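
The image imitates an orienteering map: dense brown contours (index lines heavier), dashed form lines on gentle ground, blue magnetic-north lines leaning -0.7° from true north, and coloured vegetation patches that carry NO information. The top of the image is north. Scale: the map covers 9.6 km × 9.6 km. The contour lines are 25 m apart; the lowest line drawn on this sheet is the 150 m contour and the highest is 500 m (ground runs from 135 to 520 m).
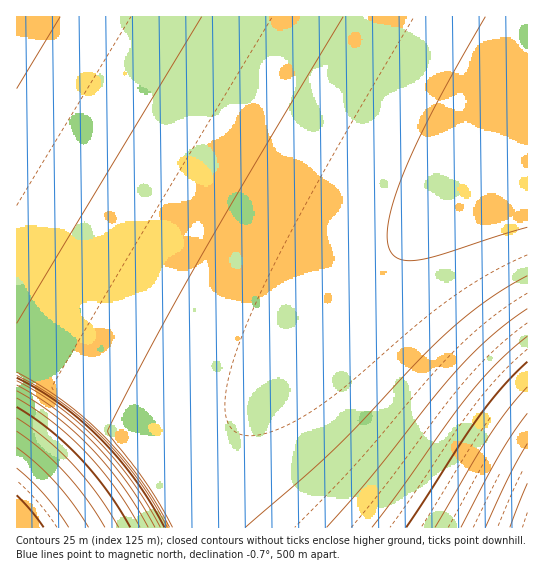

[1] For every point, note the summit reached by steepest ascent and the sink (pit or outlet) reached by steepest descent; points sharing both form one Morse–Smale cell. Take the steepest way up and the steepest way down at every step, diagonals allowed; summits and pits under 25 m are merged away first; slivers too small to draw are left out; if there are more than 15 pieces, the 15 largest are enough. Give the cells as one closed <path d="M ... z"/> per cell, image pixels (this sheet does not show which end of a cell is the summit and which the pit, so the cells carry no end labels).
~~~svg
<path d="M527 16l-510 0-1 350 34 15 80 44 35 14 30 4 14-3 20-11 43-40 93-106 49-48 57-47 57-35z"/><path d="M527 153l-38 23-46 33-29 26-49 48-76 87-93 101-15 22-4 10 2 25 349-1z"/><path d="M17 367l0 161 161 0-1-25 8-17 24-31 36-38-2-1-18 16-16 8-14 3-20-2-45-16-80-44z"/>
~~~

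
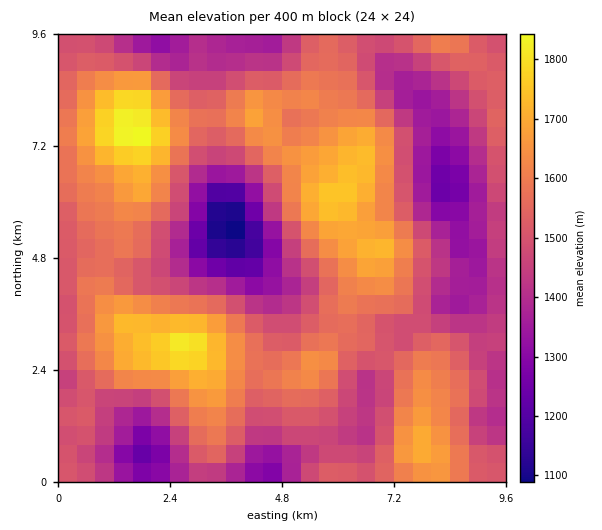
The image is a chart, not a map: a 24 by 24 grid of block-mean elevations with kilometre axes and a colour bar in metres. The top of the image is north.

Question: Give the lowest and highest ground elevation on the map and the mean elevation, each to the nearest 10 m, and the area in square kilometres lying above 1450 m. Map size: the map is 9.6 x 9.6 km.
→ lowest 1070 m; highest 1850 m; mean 1520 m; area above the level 65.1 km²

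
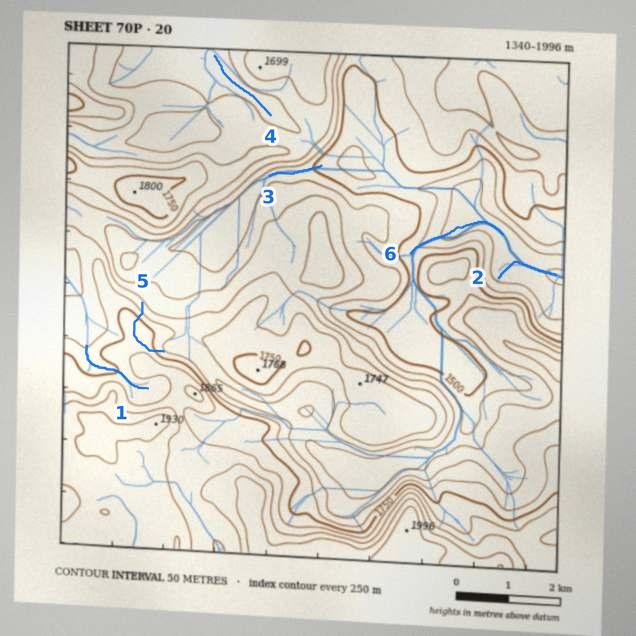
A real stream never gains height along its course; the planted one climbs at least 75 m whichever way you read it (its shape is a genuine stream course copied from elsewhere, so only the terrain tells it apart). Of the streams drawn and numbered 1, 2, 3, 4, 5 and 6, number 5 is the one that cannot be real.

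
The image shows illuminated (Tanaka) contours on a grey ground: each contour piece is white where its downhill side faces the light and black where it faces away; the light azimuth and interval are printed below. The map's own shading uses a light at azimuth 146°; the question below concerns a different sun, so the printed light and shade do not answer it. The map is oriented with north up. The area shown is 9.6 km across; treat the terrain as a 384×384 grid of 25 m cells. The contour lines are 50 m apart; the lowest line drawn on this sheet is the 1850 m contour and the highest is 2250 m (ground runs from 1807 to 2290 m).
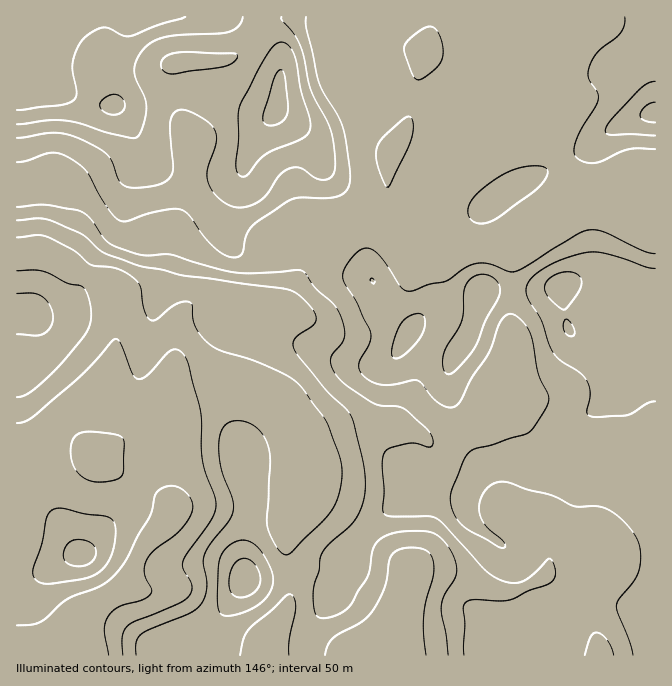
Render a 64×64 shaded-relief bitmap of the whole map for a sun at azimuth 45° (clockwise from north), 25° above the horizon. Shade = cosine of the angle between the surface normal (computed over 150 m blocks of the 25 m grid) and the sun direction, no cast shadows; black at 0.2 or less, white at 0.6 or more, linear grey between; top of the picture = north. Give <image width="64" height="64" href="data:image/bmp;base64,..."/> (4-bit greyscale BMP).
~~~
<image width="64" height="64" href="data:image/bmp;base64,Qk12CAAAAAAAAHYAAAAoAAAAQAAAAEAAAAABAAQAAAAAAAAIAAATCwAAEwsAABAAAAAAAAAAAAAAABEREQAiIiIAMzMzAERERABVVVUAZmZmAHd3dwCIiIgAmZmZAKqqqgC7u7sAzMzMAN3d3QDu7u4A////AHd3eIdTI1eId4mqupdVeamIiJiHZUNFeIiIiImZdTNFZnd4d1M0eJiIiaqql1VomYiImIdlQ0V4iZiHiZl0M0ZWZ4iHZVeaqpmZmZmHZWd3d4iYh1RDRniZmIeJmGMzVmZ4iId3iru7qph3d3dlVmZniJiHVDNWiqqYiImXVERnd4iIiIibu7u6hlRVd3ZUVniJmYdkNGibupmImYZVVnh3eHd3iZqqqphkM0V4hkRomZmZh2VGeaqpmZmYh3d3iHd2ZVZ4mYiHdTISR5unRXmpmqqYdmeJmYiJmYiJmYiId2VDNGiIdmZTIRNqzbhWiYiauph2Znd2Z4iYiJmZh3eHZUNFeJh2ZlQiNZ3/yGZ3Z5vLmHZVVVVWeIh4iZh2Z4hlVWiqqYd3ZURXvv/Jd3ZnrLqHZkMjNFaJmHeJmHVmiGZnm8u6mIiGZnnO/smHd3irqHZUIQE0abuod4mHZVaIZnm8zLqZmYd3ic3tuYiIiamGVDIAAkecy5dniYZUVod3iszMupmYh3eJrMypiImYh2UzIQAUiszKhmeIdURWh3ibzLu6mZiHdmeKu6mIiIh2VUMyEUisy6hlVndUNGeIiazMu7upmIdlVXmqqYiId2ZVVVQzabupdlVWZkNGeIiavMu7u6mYdlM0aKqZiId2VVZmdlV5qYZVVVZlRWeImZq7u6qqmYh1QiNpqpmIh3ZUVniId3mYZUVWZmZniJmZqruqmZmIh2UyI2mqqZiHZUNGeZmHeIdlV3d3iIiZmZmqqpmYiIiHZTIkeaqpmIdlM1eJqpd3iHeJmZmZmJmZmaqpmIiIiIdlQzV6u6qYdlQzWJqqh3iZiZqZmZmYiZmZmpmYiIiIh3ZDRovMuph2UzR5mql2eaqqqpiIiIeJmYiZmYiIiIiIdlRXrNy5h2VDRYmZmGZ5qqqph3d3d3iIeImYiHd3iIh2VWm93KmHZURGiYh2VnmZmZh3ZmZmeIhniIh3d3eIiHZWiszLmHZURFZ4d2VWiZmZmHd3ZmZ4iHeIh3d2d3iIZVaKu6mHZUMzRWZmVEaJmZiId3d3d3iId4iHd3d3iIdlV5qpmHZTIiM0VVVDRpqZiId3d3Z3eIh3iIiId3eIh1VniYiHZTIiIiM0VUNHmpmIh2ZmZmeIh3iIiIiHd4iHVWeId2ZUIiIiI0RWVFeZmYh2VVVVZ4iIiIiIiId3eIdlZ3ZmVEMiI0REVmdlV5mZiHZUREVomYiIiIiIiHZ4h2VVZlVURDRWZmZmeHZniZmYdUM0RnmZmIiImZmYdmeHVEVWZlVVZniHd2Z4h3eJqph1MjRomqmZd4iZmZh2Z4dURWd3d3eIiHZmZniYiImrqGQiNoqqmZl3iZmaqXVXh1VneIiIiZmHVFVmeZqYeauoUhJYq6mZiHeKqqu5dVeHZniJmZmZh2QzRWeJqqhnmpZCE2m6mYiIiau7u7p1V4d3iJmZmIdlMzNFaJq7p1WJljIkeamYiIiqzMu7uWVXd3d4iHdmZTIiMzR5u7unRHqnQjRpmYiIiLzdy6uoZVZ2ZlVUQzMzIjMzNZzbq6dVnMlkRXmpiHeIvMy6mpdDRFVDMhABIzM0VVRYztuqqHjP+4d4q7qYiaqruqmIYxASMzIQABNFVmd3Znvv2pqpm+/8qZq8y6qs3ZmZh2QgAAIzMiIjV4iIiIh4nO65iZmr3tupqrzLvN7+iIh1MQABNFVERFaaqZmZiIis3KiImZmqqZmaq7zN7+13ZUMQACVndmVVaJqpmZmIiKzLl4mYd4iIiImaq93ty1VCERETV4iHZmZ4mZiIiIiIq7qHiZdlZniIiZmrzMupMyESMzRniHdmZmd3d4iId3iaqYeJl1RWeIiJmau7qZkzIkVTNGd3ZmZVVVZnd3ZmaJmYd4mHVWeIiIiZmqmZiFVWd1M0VmZmZlVEVniHVUVomph3iZh3iIiIiIiZmYiId3iHUzRVVWd2VERXiYdURXq6mIeJmIiJmYiIiIiIiIiIiHZERFVWeIdlVWiZh1RXrMqYiIiIiJmZmZmId3iIiHiHZURERWeamHZmeJmGVWnNypiIiIiImaqrqYdmd4iId3dURERFeaupd2Z4iHZWi+7KmIiIiIiJmquql2Vnd3ZmZVQzM0aKu6mHZmd3Zmec7rmYiHeIiIiZqqmHVWZlREVUMyIjRpu7qHZVVmZmeL79uYiId3iIiJmZmYdmZlMiMzMhESNXm7uXZlRFZnea3/2piIiHeIiImYiIh2Z2UyIzMiIiNGiruoZVVFVnib3//KmIiIiImZmYiIh3d3dlRERDNFVWisy5dlZmZmeb3//rmYiIiImZmZiHd3d3iHd3ZlVniIm83Ll3d3d3Z5z//9qZiIiIiZmZmId3d3d4iIl3eJqqms3cuYiJmIdnrf/+uZiJmIiJmZmIiIh3d3d4moiJq7qqzdy5mZmZh2eu//ypiImZiIiIiIiJmId3d3eJiJqrqpmry6mZmZmHZ67/65mImZmIiIiIiZmZiHd3d4mImaqpmJqqmIiIiIdnv//amYiZmYiIiIiJmZmIiIh3iIiJmpmHeJh2ZmZnd3jP/8qYiJmIiIiIiIiZmIiIiId3iIiZmHZndlQzNEV4id/+uZiIiIiIiIiIiIiIiImZh3eIiJmIdmZlRDM0Voma3/ypmIiIiIiIiIiIiIiIiZh2ZoiImYh2ZmZUREVnmqrO26mZmIiIiIiIiIiIiIiJmGVm"/>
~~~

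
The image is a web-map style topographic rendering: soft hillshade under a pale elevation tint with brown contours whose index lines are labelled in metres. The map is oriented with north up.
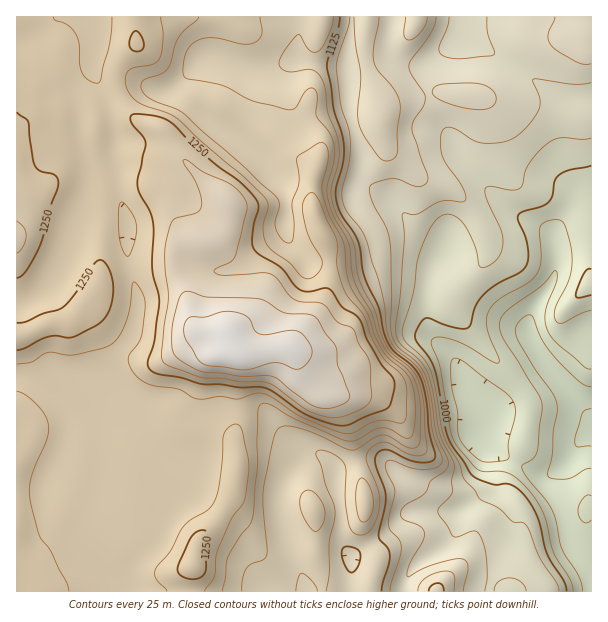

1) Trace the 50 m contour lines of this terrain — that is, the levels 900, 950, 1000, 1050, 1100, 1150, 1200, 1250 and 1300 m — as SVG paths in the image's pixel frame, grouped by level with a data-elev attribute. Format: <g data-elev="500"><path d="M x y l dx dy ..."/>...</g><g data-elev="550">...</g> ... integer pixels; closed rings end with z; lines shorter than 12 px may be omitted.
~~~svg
<g data-elev="900"><path d="M591 446l-13 1-2-1-1-5 7-28 3-3 6-1"/></g><g data-elev="950"><path d="M583 591l-4-15-18-29-5-26-5-12-24-32-5-9 0-3 11-6 4-7 5-48-4-11-34-53-5-13 1-7 5-8 37-27 13-15 2 3 0 8-12 31 0 9 2 8 4 7 7 9 27 23 6 1"/><path d="M591 496l-3-1-4 3-5 6-1 6 1 6 3 5 5 2 4-3"/><path d="M482 461l-17-14-6-12-1-24-6-21-1-15 0-13 4-4 9 4 40 30 7 6 4 7 0 12-7 26 1 15-9 3-12 1z"/></g><g data-elev="1000"><path d="M567 591l-3-10-17-27-9-35-11-21-8-8-7-5-6-1-12 1-20-8-4-5-18-27-6-16-11-60-6-12-12-15-2-6 5-13 6-5 29 10 9 1 5-2 6-21 8-10 14-12 24-12 6-7 1-8-1-12-2-9-7-15 0-6 4-3 18-5 8-4 5-8 2-15 5-6 10-4 21-4"/><path d="M591 269l-3 0-4 5-8 22 3 2 12-3"/></g><g data-elev="1050"><path d="M485 591l2-13 0-18-2-12-5-12-3-4-3-1-16 6-5-1-15-23 1-6 11-10 2-5 0-12 2-10 0-6-14-30-8-44-5-18-8-13-18-15-5-9 0-9 4-33 4-51-2-27 2-2 9 2 4-1 24-13 21 1 4-2-1-6-3-8-16-22-4-9-1-18 3-8 5-2 4 1 20 12 7 3 14 0 13-2 9-4 8-7 8-10 7-10 1-11-7-19 4-1 38 5 16-1"/><path d="M526 591l-1-4-4-5-6-3-6-1-6 1-5 3-3 5-1 4"/><path d="M487 17l1 16 6 17 0 4-3 2-32 3-13-2-5-3-2-3 1-6 7-16 2-12"/></g><g data-elev="1100"><path d="M390 591l11-43-1-8-9-9-2-4 0-9 6-27-9-21 0-7 2-2 4-1 19 8 17 1 10-2 3-3 1-5-9-27-4-33-5-21-8-12-20-16-6-9-3-12-4-33-16-54-6-12-14-18-5-12 0-11 8-30 0-18-1-12-8-24-5-39 3-13 10-27 1-9"/><path d="M454 591l0-16-3-3-5-1-11 2-9 5-6 6-2 7"/><path d="M354 17l1 27 6 31-3 35 0 12 6 13 13 19 4 5 6 2 6-2 4-6 0-22 3-24-1-8-3-7-18-21-4-9-1-14 6-31"/><path d="M406 17l-2 18 2 4 4 1 6-3 6-6 4-8 1-6"/></g><g data-elev="1150"><path d="M296 591l3-15 3-3 10 8 5 10"/><path d="M326 591l3-18 0-31 5-21 1-9-1-8-9-21-4-17-5-11 0-3 5-2 8 2 10 6 5 6 2 7-1 32 4 21 4 8 7 3 6-1 6-6 5-10 3-12-2-17-12-28 1-6 2-5 6-5 8-3 7 2 15 9 9 3 10-1 2-3 1-3-3-45-5-23-8-12-19-16-7-11-10-31-16-33-6-36-15-25-5-12-2-16 7-27 1-15-3-13-8-21-4-30-4-7-6-6-6-1-20 3-6-3-3-4 0-5 4-7 14-18 3 0 6 12 5 4 4 1 5-2 4-6 6-13 3-14"/></g><g data-elev="1200"><path d="M222 591l6-34 12-21 9-11 4-9 5-51 0-52 2-8 3-2 6 1 27 15 45 20 9 2 7-1 17-10 7-2 8 1 15 9 6 0 2-3 2-6 1-22-1-17-4-12-6-7-15-12-6-8-9-16-6-21-14-21-5-11-3-12-2-27-14-27-8-24 0-9 6-25 0-8-2-5-3-2-5 0-18 12-3 3 2 22-7 23 2 19-1 14-2 6-4 1-6-5-5-10-1-7 4-17-4-9-92-82-7-4-25-10-8-7-2-6 1-5 5-3 14-4 6-4 3-7 4-16 4-9 7-8 12-10 2-3"/></g><g data-elev="1250"><path d="M185 578l12 1 4-2 4-4 4-36-1-4-2-2-8 0-6 5-12 25-2 11z"/><path d="M335 425l13 0 18-9 20-7 4-4 3-12 2-9-2-6-12-14-13-22-8-22-6-6-12-7-12-17-6-2-16 4-8-2-6-5-13-18-26-16-2-5-1-7 6-35-4-7-13-14-32-24-39-37-15-6-17-2-6 1-2 2 1 5 12 15 3 6-9 42 3 9 9 16 4 11 1 12-2 36 7 30-5 42-6 21 1 6 8 6 23 3 21 7 65 4 9 5 30 21z"/><path d="M17 350l8-2 16-9 9-3 7 0 11 2 6-1 28-16 8-12 3-15-1-15-5-14-5-5-6 2-19 29-15 17-20 6-16 8-9 1"/><path d="M17 278l4-2 5-5 13-23 11-39 8-26-1-5-3-3-13-4-5-4-3-9-5-36-11-10"/><path d="M135 51l6-1 3-5-3-9-3-4-3-1-4 6-2 7 2 5z"/></g><g data-elev="1300"><path d="M321 408l9 0 11-3 7-4 2-5-12-31-2-18-21-30-7-3-24-1-18-12-8-2-51-2-19-6-6 3-6 16-4 22 0 18 6 9 16 9 10 4 18 1 20 3 24 0 7 1 36 27z"/></g>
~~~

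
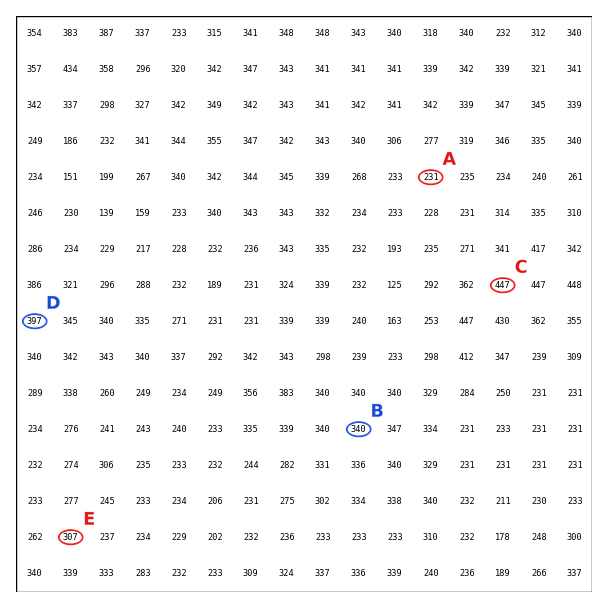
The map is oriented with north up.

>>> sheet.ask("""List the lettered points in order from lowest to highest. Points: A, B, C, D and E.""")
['A', 'E', 'B', 'D', 'C']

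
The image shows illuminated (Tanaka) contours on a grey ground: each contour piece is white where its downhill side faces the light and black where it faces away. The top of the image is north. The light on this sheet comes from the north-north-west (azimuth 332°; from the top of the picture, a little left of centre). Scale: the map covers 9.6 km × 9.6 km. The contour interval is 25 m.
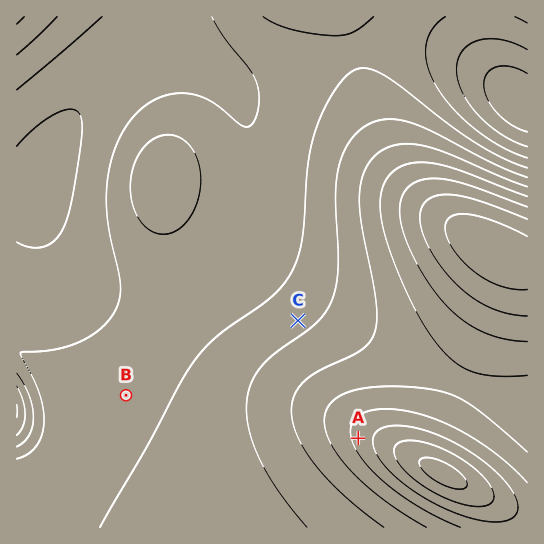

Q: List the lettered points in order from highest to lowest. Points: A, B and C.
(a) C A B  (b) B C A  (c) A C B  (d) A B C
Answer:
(c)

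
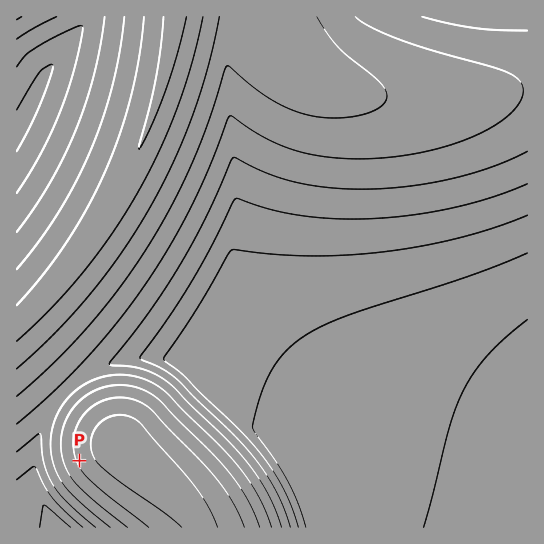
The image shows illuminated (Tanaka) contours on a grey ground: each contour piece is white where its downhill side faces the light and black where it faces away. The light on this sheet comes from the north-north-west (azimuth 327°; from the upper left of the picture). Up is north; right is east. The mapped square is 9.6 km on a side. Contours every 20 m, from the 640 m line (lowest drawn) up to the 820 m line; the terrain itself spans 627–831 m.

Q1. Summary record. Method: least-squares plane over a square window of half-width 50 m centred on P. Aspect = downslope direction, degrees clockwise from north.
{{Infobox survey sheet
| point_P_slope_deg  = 4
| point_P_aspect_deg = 248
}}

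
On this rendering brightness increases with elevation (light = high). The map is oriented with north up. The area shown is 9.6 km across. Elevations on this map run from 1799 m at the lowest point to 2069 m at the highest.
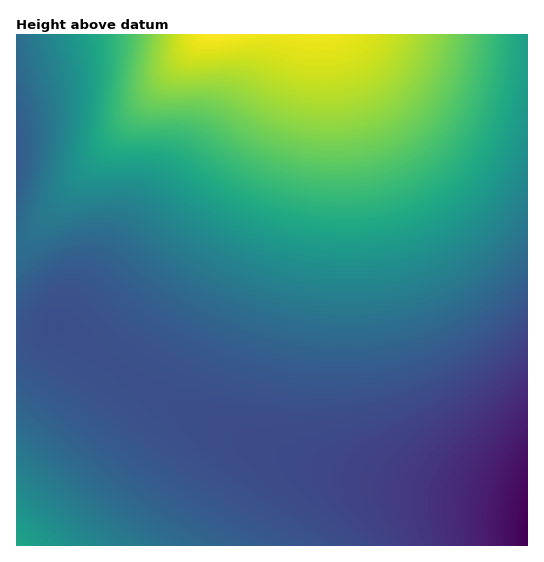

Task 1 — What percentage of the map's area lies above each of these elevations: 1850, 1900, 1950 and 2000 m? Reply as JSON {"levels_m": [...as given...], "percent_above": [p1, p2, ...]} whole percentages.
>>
{"levels_m": [1850, 1900, 1950, 2000], "percent_above": [92, 50, 28, 13]}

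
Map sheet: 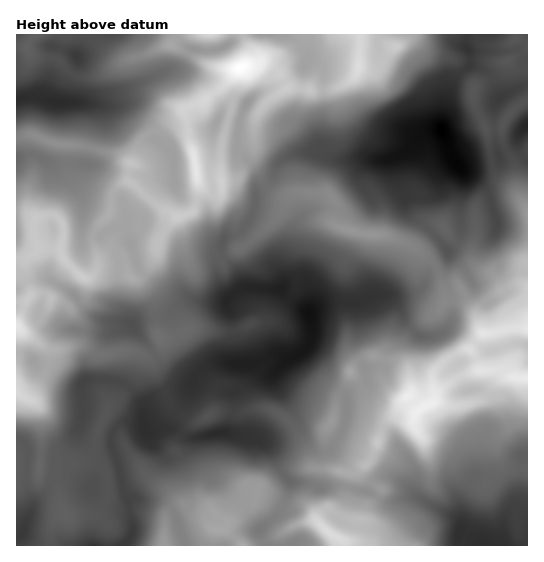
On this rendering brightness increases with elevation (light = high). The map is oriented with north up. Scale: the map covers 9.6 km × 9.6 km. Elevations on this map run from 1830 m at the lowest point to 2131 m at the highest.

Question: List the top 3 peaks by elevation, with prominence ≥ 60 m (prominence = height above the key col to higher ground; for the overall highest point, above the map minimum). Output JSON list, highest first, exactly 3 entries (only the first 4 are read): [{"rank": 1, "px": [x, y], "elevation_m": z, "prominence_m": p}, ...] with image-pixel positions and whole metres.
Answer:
[{"rank": 1, "px": [241, 67], "elevation_m": 2131, "prominence_m": 301}, {"rank": 2, "px": [425, 407], "elevation_m": 2112, "prominence_m": 151}, {"rank": 3, "px": [330, 533], "elevation_m": 2090, "prominence_m": 88}]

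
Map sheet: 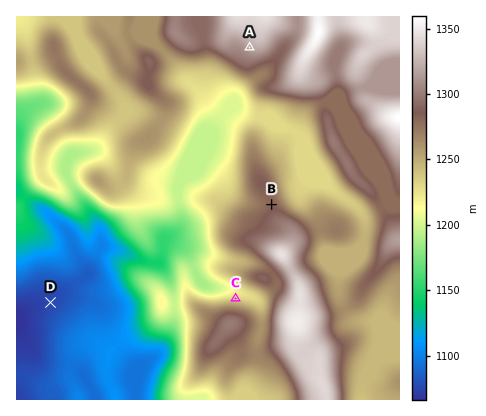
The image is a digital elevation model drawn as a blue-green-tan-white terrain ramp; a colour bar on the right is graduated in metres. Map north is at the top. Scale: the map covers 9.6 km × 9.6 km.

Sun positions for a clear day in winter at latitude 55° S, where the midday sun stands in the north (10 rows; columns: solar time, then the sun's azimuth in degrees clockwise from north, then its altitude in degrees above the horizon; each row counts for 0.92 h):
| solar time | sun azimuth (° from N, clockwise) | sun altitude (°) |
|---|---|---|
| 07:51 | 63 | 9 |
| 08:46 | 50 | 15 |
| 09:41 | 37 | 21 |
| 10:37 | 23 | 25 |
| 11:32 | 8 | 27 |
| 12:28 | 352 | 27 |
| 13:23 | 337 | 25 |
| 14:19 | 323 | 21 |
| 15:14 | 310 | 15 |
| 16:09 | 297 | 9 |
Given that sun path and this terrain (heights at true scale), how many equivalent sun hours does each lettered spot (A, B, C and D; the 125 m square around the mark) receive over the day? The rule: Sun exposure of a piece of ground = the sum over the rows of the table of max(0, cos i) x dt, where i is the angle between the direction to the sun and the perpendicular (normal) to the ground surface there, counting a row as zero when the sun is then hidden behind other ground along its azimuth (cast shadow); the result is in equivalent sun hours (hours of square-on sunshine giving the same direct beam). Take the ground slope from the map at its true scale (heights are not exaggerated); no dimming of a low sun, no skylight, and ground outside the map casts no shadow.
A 2.7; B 3.2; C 3.8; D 3.1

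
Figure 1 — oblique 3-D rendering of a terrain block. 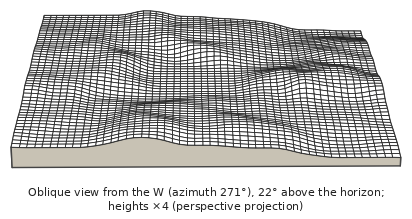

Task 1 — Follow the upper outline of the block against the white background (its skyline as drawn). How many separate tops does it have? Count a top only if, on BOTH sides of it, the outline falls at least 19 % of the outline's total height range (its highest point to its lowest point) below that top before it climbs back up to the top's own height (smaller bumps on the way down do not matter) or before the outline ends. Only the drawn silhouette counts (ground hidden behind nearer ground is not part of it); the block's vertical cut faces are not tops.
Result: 2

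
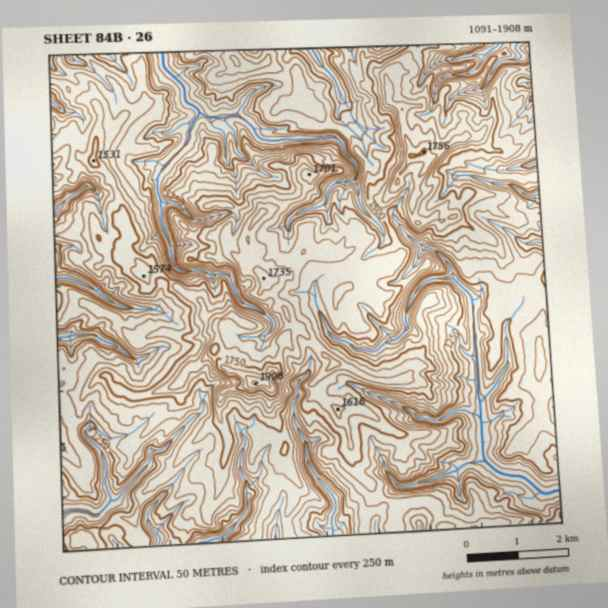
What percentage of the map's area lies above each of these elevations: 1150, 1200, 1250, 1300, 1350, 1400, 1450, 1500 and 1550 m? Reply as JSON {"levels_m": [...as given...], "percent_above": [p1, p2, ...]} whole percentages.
{"levels_m": [1150, 1200, 1250, 1300, 1350, 1400, 1450, 1500, 1550], "percent_above": [94, 89, 82, 72, 59, 47, 35, 25, 18]}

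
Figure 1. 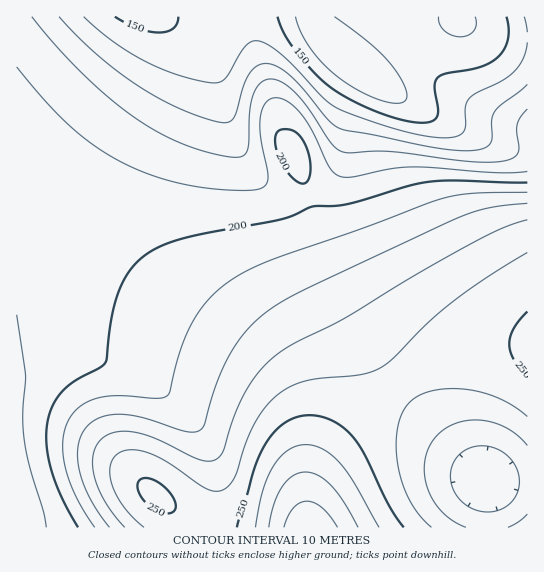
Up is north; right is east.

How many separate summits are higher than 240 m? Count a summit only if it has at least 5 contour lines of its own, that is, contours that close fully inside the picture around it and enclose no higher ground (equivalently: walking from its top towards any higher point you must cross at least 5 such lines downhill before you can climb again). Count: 0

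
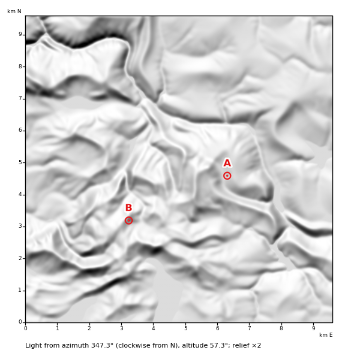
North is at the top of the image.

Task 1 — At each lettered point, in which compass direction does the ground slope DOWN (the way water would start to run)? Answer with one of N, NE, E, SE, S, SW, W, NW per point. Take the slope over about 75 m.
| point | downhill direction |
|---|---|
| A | W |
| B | SE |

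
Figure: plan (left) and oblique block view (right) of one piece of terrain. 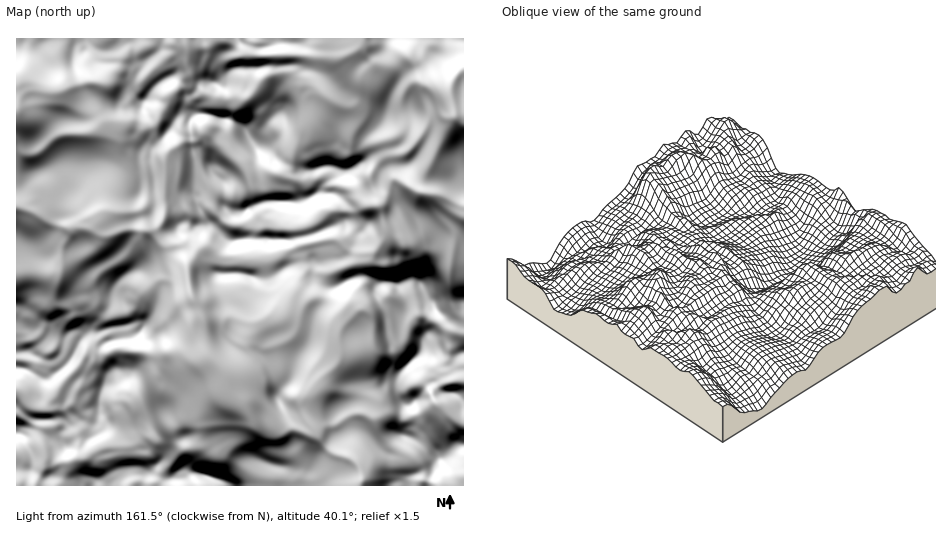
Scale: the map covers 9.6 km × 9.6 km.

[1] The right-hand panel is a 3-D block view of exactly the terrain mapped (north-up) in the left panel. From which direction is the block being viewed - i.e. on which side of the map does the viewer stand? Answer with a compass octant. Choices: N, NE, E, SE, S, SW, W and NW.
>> NW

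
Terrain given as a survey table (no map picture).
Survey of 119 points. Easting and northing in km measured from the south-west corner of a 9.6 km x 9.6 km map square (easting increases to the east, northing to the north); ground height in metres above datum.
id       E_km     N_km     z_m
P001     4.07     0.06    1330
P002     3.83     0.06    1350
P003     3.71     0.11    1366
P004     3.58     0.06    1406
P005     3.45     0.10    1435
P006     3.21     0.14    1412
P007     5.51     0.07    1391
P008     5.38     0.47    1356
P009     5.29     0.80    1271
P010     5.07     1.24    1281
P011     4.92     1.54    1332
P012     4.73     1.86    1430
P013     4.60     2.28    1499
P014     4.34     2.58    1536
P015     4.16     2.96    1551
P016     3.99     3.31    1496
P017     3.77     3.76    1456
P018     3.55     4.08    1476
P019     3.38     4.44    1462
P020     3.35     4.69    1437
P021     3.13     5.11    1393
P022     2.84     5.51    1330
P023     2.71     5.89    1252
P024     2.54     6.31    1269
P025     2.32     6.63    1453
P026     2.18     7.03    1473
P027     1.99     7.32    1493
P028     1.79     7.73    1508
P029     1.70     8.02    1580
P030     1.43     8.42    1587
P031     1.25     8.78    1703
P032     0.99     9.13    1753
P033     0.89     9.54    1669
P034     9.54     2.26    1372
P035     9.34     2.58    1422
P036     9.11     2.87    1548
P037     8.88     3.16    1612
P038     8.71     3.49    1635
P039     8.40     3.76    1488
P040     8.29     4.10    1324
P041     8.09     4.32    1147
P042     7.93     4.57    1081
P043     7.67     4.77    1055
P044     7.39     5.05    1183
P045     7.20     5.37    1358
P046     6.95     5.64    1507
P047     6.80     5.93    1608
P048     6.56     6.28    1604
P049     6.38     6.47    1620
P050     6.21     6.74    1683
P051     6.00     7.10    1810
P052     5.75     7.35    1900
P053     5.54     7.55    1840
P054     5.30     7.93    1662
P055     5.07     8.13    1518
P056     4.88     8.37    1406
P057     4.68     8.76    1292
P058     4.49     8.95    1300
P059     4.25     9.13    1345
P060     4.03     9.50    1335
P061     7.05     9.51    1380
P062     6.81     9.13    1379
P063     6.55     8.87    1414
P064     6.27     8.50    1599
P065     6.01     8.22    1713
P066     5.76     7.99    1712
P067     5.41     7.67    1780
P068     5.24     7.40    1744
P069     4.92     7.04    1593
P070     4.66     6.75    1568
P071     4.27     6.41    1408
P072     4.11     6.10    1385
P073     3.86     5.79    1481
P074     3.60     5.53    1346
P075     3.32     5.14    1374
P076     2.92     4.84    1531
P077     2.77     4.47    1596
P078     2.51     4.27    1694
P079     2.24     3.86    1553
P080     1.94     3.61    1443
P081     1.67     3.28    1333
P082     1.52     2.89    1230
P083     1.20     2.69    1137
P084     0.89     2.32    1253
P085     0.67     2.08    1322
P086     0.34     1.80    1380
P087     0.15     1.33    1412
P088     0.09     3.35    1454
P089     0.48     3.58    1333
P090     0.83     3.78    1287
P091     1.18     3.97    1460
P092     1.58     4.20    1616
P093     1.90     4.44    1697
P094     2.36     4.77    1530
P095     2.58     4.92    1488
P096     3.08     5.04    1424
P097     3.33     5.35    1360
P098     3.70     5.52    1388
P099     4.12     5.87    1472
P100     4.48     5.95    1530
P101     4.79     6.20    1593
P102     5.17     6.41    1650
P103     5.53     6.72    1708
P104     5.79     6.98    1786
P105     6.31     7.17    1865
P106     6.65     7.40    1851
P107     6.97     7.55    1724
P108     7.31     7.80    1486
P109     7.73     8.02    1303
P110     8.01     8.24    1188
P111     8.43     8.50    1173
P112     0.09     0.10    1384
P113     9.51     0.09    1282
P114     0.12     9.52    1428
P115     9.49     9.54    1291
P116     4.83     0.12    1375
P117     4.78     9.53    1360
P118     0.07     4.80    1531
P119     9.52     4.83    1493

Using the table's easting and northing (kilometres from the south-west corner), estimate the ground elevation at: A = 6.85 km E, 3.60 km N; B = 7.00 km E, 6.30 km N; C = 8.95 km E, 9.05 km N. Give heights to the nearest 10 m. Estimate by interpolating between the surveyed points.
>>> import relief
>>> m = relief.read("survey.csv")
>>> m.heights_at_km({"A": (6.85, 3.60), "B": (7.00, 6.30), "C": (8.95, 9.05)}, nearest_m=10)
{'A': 1400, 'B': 1520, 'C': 1200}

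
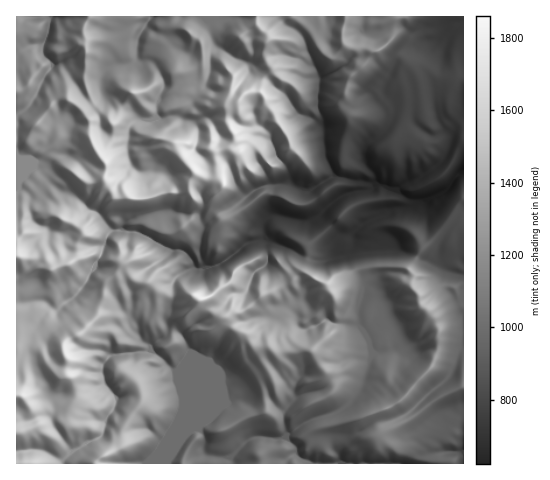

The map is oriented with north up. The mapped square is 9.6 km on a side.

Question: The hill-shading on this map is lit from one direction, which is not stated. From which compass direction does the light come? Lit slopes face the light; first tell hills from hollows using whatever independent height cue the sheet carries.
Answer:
NE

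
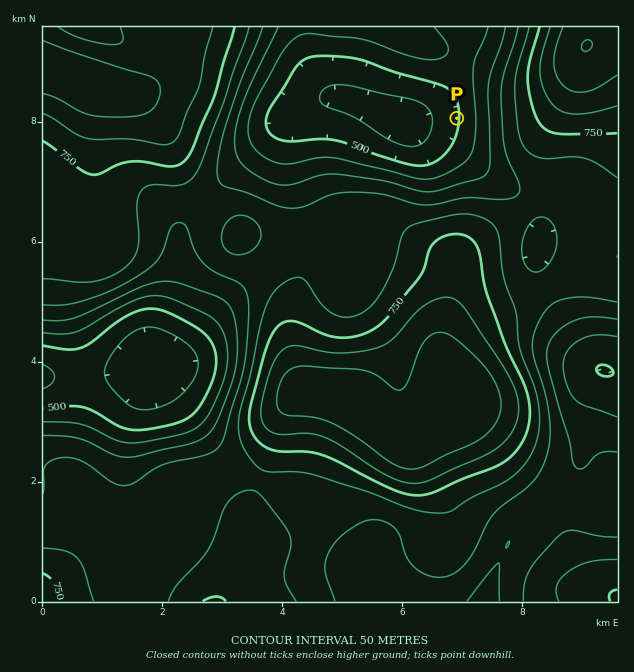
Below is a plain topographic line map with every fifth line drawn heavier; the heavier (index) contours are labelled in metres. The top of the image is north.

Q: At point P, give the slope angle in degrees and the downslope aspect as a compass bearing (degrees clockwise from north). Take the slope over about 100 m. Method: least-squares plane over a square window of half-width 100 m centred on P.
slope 8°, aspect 272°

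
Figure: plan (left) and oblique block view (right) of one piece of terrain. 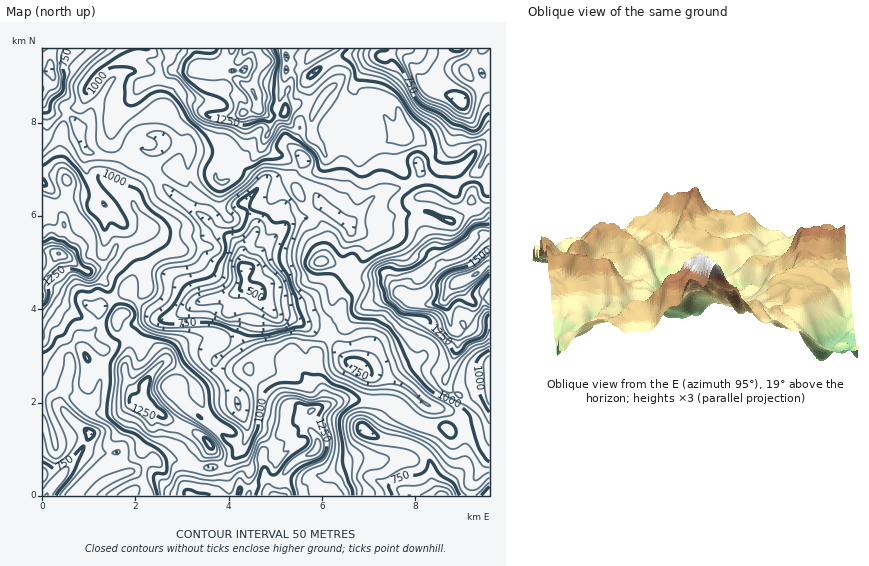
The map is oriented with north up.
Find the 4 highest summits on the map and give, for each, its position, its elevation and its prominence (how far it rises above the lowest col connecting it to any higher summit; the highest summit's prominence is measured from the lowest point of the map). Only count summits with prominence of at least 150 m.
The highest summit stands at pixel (477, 274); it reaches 1706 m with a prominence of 1244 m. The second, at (59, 254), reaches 1453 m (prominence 481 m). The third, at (254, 93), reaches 1452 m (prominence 467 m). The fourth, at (145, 385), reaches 1293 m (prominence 220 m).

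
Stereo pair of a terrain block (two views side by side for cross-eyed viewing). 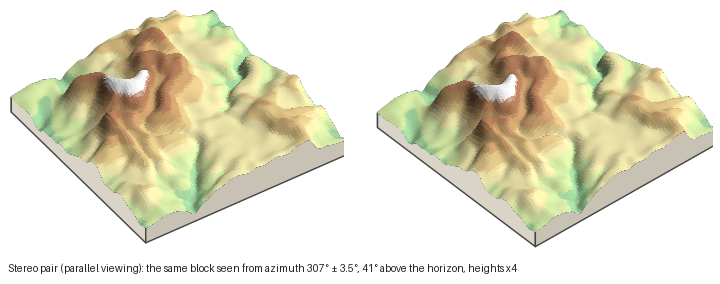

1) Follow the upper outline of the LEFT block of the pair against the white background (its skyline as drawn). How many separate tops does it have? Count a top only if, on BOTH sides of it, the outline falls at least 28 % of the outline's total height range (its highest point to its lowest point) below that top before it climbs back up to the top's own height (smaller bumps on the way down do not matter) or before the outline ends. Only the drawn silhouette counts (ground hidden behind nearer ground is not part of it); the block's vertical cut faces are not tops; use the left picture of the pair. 1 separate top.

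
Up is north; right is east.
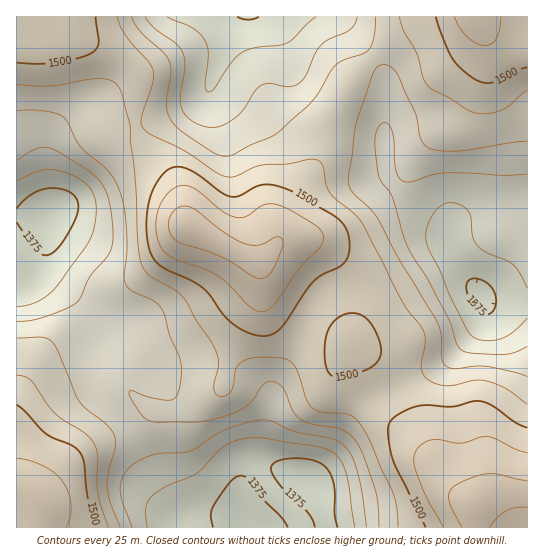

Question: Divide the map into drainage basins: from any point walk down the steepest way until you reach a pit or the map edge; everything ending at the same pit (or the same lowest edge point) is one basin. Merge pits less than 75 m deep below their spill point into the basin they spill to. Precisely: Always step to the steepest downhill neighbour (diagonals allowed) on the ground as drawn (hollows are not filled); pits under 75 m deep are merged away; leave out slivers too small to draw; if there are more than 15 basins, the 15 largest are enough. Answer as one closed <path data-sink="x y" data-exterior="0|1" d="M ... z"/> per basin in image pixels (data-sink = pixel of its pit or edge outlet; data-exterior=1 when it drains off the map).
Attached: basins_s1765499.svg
<path data-sink="481 295" data-exterior="0" d="M477 16l-20 0-44 15-42 28-18 16-8 12-14 32-10 35-28 48-10 21-6 18 1 2 8-3 23 1 10 6 12 11 6 11 8 25 6 31-2 17 20 21 24 47 32 39 18 29 16 17 14 9 24-11 31 0 0-446-30-7-15-14z"/><path data-sink="50 214" data-exterior="0" d="M66 16l-50 1 0 472 13 3 6 7 36-42 40-30 22-20 9-3 13 8 23 0 16-5 23-14 7-8 11-44 17-28 8-20 0-26-5-6-21-9-44-24-5-5-5-29-9-20-24-28-10-15-2-13 2-41-2-6-22-18-39-17-6-9z"/><path data-sink="247 527" data-exterior="1" d="M302 240l-16 0-8 3-11 14-10 6 3 4-1 31-24 43-12 46-21 16-24 9-23 0-13-8-9 3-22 20-40 30-36 42-6-7-13-2 1 38 511-1-1-34-30 0-24 11-14-9-16-17-18-29-32-39-24-47-20-21 0-28-6-31-7-17-17-19z"/><path data-sink="247 17" data-exterior="1" d="M455 16l-388 0 0 3 1 8 6 9 39 17 22 18 2 6-2 32 2 22 10 15 24 28 9 20 5 29 5 5 44 24 24 11 9-6 9-12 9-27 36-64 10-35 14-32 8-12 18-16 32-23 26-12z"/>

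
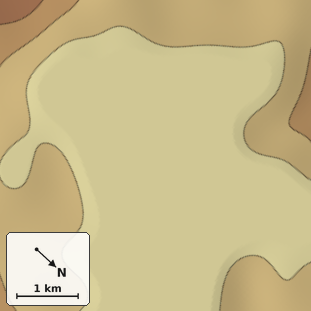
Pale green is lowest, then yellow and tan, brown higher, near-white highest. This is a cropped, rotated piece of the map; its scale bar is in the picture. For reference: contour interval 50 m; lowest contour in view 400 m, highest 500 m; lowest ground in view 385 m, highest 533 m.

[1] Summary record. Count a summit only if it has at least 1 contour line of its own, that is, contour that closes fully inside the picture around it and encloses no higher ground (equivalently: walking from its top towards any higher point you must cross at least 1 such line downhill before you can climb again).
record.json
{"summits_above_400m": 0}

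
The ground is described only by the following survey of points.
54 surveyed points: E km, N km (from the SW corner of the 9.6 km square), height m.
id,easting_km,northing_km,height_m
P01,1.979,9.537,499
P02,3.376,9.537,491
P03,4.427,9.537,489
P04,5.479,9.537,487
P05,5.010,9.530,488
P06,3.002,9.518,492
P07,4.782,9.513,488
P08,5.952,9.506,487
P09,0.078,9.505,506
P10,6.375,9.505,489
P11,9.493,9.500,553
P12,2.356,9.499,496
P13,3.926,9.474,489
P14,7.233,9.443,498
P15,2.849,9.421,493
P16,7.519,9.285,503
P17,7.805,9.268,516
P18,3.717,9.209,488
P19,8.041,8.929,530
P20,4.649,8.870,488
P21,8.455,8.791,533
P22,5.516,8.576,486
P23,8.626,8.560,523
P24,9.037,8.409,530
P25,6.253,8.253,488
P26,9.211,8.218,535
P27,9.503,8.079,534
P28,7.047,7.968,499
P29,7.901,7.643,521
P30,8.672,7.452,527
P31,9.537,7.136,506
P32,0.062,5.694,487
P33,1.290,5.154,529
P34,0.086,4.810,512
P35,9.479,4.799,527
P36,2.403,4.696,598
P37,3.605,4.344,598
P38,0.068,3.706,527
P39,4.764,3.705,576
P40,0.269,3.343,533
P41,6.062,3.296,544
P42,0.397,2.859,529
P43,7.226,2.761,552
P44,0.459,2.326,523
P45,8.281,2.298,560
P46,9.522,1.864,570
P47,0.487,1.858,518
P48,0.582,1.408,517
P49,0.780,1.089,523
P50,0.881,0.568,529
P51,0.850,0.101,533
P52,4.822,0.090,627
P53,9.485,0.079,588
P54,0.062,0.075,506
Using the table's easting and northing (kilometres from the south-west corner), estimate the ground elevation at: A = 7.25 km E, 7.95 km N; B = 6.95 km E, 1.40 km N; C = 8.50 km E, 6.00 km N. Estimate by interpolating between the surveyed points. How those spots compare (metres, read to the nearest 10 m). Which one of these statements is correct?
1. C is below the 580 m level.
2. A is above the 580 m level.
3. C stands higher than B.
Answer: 1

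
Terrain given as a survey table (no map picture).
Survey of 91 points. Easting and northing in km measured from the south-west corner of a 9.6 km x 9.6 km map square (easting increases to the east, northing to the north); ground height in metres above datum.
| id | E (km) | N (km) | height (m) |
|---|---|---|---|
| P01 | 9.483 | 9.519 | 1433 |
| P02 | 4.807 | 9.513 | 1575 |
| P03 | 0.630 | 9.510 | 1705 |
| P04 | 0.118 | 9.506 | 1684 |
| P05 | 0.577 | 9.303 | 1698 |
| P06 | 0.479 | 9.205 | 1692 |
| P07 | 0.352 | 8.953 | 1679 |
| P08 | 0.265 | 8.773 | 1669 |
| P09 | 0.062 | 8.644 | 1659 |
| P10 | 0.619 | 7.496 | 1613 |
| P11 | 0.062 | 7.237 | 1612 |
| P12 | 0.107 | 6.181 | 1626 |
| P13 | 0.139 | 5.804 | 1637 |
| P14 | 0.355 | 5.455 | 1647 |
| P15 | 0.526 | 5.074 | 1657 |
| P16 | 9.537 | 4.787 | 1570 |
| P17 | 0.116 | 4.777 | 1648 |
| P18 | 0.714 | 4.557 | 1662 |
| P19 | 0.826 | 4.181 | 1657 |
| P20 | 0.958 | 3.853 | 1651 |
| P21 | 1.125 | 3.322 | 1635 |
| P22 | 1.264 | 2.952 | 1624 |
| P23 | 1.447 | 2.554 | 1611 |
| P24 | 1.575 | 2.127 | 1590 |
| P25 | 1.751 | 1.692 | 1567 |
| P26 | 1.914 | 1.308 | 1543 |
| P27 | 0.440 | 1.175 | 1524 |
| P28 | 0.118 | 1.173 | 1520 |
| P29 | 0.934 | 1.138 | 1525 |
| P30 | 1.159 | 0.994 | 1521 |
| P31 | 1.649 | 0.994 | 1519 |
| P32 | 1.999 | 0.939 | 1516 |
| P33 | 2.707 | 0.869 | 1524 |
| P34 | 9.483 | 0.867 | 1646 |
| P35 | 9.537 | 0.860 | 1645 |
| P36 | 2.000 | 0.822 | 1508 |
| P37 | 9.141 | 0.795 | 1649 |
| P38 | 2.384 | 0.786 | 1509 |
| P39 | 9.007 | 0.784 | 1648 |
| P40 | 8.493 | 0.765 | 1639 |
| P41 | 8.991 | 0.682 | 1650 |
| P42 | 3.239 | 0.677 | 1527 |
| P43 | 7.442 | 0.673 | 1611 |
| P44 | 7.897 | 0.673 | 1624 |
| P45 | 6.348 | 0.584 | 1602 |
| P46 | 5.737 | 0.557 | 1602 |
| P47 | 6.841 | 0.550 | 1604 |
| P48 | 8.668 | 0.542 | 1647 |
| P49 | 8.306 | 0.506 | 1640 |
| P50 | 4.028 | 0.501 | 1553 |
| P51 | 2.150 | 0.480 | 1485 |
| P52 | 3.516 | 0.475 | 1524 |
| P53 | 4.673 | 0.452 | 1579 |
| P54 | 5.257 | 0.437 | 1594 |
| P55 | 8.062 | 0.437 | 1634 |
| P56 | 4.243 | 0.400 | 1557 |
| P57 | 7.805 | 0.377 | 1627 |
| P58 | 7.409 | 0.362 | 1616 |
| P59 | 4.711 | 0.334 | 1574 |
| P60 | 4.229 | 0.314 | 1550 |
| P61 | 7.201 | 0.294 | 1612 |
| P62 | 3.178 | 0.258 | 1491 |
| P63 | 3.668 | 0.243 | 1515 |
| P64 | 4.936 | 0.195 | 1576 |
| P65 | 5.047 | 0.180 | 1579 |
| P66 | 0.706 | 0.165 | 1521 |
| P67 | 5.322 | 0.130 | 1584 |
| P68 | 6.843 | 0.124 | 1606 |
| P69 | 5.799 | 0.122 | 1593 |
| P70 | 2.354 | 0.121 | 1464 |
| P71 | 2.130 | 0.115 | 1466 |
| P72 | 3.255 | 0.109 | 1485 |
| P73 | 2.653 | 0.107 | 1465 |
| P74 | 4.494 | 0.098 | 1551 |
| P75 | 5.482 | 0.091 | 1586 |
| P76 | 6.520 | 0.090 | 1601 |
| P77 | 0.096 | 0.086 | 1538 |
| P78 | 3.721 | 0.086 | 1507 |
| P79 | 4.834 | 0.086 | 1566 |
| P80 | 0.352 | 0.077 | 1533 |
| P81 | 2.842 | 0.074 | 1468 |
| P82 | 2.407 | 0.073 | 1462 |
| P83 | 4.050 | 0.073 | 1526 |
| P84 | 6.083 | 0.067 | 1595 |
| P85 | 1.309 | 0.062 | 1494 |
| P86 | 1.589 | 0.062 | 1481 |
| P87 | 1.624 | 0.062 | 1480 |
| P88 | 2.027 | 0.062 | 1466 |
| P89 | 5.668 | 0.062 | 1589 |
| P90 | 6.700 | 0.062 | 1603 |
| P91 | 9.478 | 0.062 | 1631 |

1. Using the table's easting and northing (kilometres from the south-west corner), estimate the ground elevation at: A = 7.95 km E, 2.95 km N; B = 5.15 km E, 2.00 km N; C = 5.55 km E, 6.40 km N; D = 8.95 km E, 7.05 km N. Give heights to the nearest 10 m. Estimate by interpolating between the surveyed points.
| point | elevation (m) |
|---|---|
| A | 1530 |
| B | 1640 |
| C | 1540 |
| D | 1530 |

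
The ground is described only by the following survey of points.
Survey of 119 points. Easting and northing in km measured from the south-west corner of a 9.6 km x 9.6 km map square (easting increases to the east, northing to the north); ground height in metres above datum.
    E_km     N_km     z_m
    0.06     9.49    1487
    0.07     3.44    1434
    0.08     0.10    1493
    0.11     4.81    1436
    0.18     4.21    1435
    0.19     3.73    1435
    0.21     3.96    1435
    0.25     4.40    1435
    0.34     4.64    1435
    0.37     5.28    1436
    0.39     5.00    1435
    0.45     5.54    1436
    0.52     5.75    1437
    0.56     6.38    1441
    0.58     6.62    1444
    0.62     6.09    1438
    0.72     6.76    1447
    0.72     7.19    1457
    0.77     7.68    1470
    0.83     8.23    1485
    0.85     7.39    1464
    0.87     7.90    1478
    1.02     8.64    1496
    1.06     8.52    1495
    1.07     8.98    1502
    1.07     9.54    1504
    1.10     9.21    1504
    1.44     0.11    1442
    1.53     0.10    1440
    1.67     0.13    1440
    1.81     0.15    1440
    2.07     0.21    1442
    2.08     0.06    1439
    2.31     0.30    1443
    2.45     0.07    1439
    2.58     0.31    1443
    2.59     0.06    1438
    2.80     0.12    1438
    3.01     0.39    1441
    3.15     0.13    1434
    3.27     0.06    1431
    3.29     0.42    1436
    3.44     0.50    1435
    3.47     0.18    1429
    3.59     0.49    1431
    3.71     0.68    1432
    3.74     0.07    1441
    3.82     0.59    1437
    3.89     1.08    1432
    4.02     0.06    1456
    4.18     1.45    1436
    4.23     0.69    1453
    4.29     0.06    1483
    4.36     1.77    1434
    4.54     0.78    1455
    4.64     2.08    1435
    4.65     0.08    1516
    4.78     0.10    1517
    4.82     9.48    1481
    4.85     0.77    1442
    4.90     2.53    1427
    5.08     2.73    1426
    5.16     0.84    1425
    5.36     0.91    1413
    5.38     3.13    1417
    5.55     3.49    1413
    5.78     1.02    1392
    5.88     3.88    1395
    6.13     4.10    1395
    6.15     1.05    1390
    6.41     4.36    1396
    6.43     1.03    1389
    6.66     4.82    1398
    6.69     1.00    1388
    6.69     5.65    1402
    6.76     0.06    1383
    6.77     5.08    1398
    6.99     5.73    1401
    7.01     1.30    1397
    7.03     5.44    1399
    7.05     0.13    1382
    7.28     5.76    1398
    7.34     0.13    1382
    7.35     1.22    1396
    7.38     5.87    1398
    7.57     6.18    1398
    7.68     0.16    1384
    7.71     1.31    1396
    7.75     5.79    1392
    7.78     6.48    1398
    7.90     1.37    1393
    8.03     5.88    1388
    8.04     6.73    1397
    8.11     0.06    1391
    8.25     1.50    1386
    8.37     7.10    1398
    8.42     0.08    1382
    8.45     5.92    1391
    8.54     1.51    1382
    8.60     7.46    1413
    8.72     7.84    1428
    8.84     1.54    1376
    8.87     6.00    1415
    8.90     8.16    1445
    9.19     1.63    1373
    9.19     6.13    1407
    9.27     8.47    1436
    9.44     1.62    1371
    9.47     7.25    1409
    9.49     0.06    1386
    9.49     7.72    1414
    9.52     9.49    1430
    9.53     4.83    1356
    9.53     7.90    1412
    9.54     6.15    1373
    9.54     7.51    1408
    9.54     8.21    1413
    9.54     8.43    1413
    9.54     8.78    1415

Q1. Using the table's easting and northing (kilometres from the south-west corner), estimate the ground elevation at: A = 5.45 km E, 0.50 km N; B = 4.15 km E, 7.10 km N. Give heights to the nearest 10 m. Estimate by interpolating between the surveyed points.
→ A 1430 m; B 1460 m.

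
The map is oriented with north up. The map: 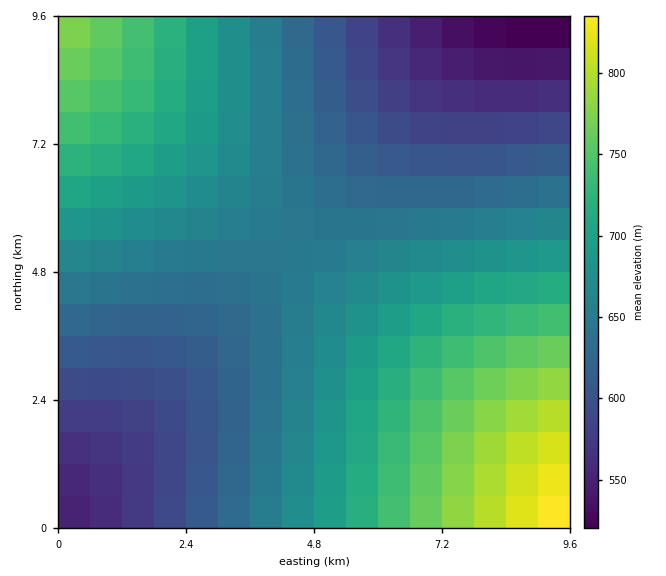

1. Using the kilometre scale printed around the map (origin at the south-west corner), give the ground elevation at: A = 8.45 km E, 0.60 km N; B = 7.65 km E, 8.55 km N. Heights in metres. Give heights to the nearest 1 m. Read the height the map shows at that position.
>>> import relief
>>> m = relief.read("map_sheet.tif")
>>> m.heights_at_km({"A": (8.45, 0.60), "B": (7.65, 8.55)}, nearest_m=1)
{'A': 810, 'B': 548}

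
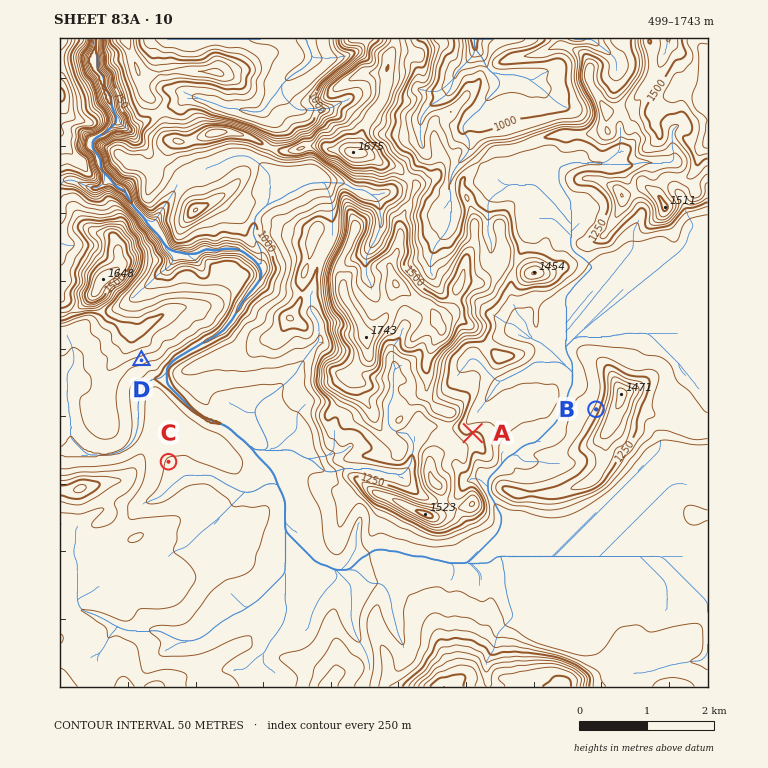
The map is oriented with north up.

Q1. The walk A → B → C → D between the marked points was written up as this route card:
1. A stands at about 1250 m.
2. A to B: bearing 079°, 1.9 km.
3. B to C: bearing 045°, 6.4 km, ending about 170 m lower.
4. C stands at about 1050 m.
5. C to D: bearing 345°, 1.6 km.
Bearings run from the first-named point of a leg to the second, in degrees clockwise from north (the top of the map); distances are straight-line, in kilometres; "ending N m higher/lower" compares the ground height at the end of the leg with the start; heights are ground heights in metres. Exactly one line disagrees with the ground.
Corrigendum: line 3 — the bearing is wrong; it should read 263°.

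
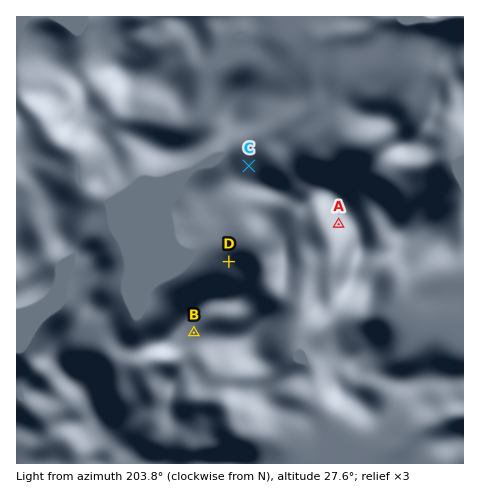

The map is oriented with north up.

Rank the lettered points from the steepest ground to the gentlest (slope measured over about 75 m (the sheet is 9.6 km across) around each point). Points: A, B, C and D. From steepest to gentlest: A D C B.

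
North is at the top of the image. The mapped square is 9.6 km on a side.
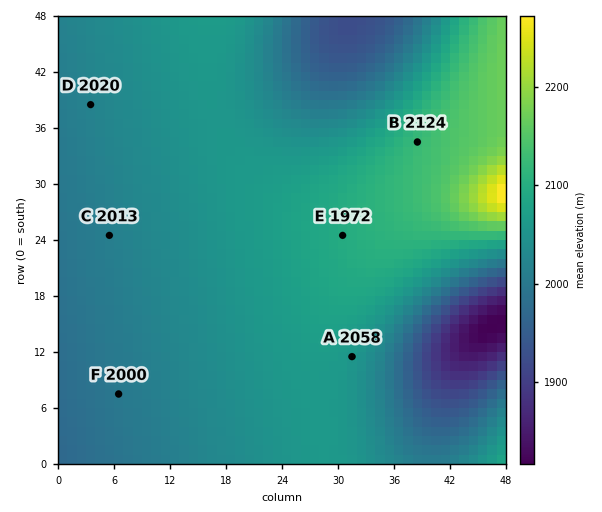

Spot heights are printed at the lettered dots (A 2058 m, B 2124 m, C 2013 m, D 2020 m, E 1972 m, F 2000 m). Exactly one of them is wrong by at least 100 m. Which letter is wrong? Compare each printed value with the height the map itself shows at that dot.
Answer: E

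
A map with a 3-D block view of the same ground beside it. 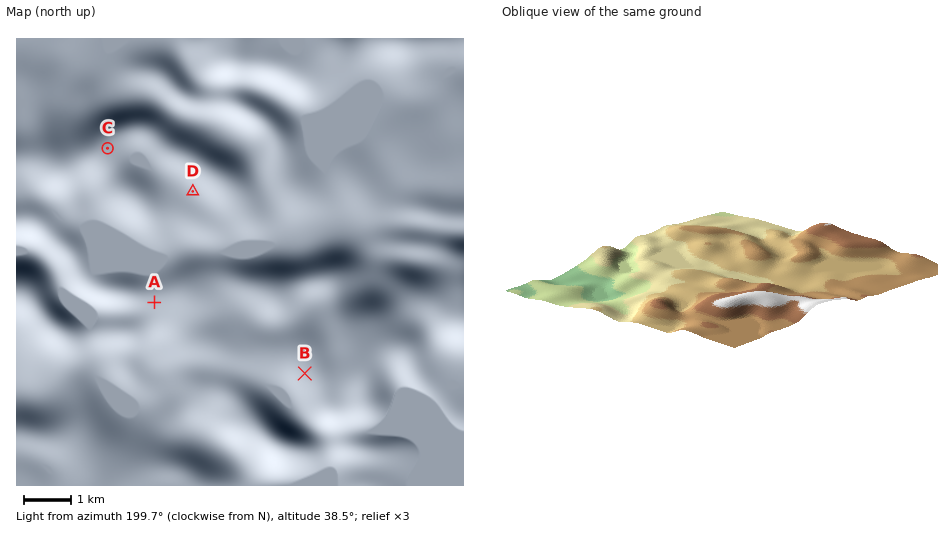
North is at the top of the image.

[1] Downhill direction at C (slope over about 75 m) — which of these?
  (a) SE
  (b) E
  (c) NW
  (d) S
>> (a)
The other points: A SW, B W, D SW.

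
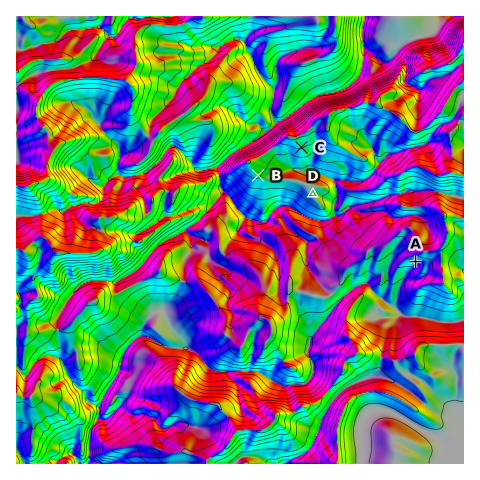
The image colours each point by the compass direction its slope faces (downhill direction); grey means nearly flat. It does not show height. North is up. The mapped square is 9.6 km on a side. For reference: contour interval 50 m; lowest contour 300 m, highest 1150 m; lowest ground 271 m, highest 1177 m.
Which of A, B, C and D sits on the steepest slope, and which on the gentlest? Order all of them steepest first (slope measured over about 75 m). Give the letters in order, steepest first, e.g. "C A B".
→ A C B D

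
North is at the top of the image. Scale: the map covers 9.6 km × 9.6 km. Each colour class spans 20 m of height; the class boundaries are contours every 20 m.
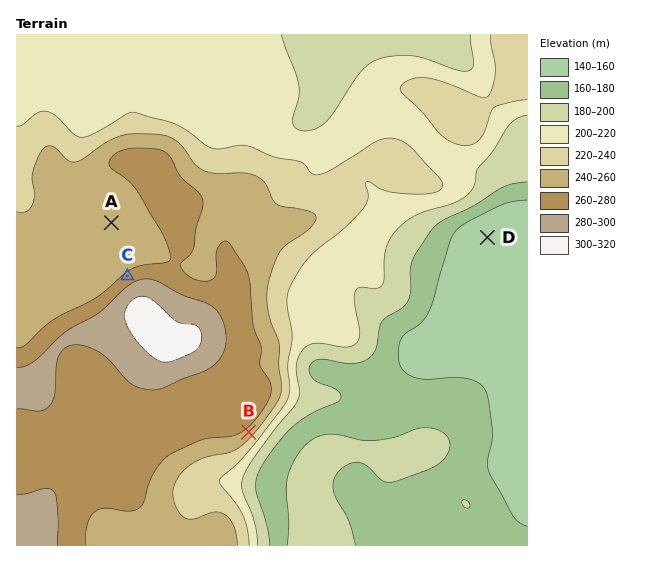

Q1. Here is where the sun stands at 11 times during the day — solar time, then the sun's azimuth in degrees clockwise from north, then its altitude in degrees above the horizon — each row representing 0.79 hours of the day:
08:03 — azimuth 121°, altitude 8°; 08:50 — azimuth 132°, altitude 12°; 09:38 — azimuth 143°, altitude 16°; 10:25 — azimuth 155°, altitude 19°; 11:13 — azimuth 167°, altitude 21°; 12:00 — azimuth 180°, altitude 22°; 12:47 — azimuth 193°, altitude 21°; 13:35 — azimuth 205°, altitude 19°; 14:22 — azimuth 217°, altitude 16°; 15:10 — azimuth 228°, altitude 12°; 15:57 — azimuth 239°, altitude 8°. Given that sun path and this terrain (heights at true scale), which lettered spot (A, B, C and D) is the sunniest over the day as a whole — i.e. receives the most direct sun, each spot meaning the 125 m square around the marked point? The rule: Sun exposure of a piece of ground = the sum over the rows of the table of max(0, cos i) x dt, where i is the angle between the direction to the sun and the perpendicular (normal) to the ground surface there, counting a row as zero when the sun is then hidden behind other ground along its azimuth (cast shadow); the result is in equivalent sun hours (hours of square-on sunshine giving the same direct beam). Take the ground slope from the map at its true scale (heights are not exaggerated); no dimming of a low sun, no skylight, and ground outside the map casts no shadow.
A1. B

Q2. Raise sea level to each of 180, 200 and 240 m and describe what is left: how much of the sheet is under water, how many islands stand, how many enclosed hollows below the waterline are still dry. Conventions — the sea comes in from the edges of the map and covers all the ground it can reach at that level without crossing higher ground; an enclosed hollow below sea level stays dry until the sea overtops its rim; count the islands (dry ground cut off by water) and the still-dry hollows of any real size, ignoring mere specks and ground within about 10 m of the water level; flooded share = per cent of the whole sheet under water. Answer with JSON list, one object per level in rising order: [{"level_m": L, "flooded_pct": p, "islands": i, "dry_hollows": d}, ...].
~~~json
[{"level_m": 180, "flooded_pct": 21, "islands": 0, "dry_hollows": 0}, {"level_m": 200, "flooded_pct": 32, "islands": 0, "dry_hollows": 0}, {"level_m": 240, "flooded_pct": 64, "islands": 0, "dry_hollows": 0}]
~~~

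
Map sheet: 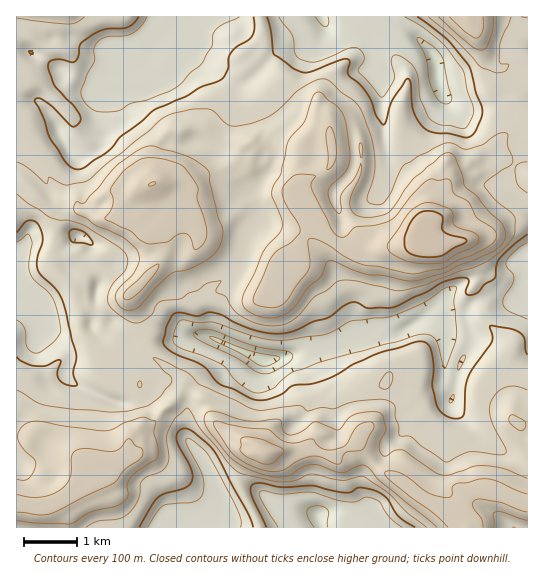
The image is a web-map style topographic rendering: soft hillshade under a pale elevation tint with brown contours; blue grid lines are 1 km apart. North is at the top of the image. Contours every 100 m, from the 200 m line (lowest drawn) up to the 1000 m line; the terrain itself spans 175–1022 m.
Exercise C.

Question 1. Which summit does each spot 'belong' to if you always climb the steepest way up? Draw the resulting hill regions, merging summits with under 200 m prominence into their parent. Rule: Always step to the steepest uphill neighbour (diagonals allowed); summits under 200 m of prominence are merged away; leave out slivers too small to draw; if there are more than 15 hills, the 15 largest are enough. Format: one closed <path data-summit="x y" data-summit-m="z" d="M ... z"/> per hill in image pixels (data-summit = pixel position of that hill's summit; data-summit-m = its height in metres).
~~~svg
<path data-summit="421 227" data-summit-m="1022" d="M391 16l-374 0-1 327 10 1 7-3 7-8 2-10 3 2 18 0 8-2 19 1 6-17 0-16 3-12 4-6 9-8-17-20-16-9-12 5-14 0-11-2-17 3 4-9 20-18 3-6 0-11-7-19-25-26 9 2 6-3 24-17 10 18 8 6 4 0 16-10 4-6 0-6 4-8 0-23-4-11 8-9 3-11 6-6 17 0 10-6 0 3 10 9 14-3 6-6 4-9-2-14-7-7-5-1 6-4 9 8 3 7 19 18 33 17 10 1 7 17 13 18 7 16 1 26-5 14-13 18 4 22-2 6-12 20-4 16-6 12-10 12-15 8-7 10 0 9 5 12 0 17 50 24 13 1 35-9 20-3 44-15 5 0 3 3 11 0 36-19 13 6 5 4 2 6 0 22 4 4 12 4 7-14 3-12-7-24 7-9 19-8 9 0 10 4 14-5 5 2 0-196-21-6-18 10-10 3-13 1-11-4-14-14-6-32-6-9-20-21-15-9z"/><path data-summit="265 453" data-summit-m="979" d="M523 295l-10 5-14-4-9 0-19 8-4 5-3 8 7 20-3 12-7 14-12-4-4-4 0-22-2-6-5-4-13-6-36 19-11 0-3-3-5 0-44 15-20 3-35 9-13-1-55-24-12 0-18 6-12 0-23-4-24-16-3 0-10 12-3 0-8-9-5-1-14 0-8 2-18 0-3-2-2 10-7 8-17 4 0 182 186 1 17-11 7-8 4 8 4 3 8 0 19-8 13-9 4 0 23 5 16 7 21-2 19 8 10 0 10-4 12 11 138 0 1-230z"/><path data-summit="153 183" data-summit-m="902" d="M171 31l-6 4 5 1 7 7 2 14-4 9-6 6-14 3-10-9 0-3-10 6-17 0-6 6-3 11-8 9 4 11 0 23-4 8 0 6-4 6-16 10-4 0-8-6-10-18-24 17-12 3 22 24 7 19 0 11-3 6-20 18-4 9 17-3 11 2 14 0 12-5 16 9 17 20-9 8-4 6-3 12 0 16-5 18 23-4 24 16 23 4 12 0 18-6 17 0 0-17-5-12 0-9 7-10 15-8 12-16 8-24 14-24-4-24 13-18 5-14-1-26-7-16-13-18-7-17-10-1-33-17-19-18-3-7z"/><path data-summit="469 17" data-summit-m="821" d="M527 16l-134 0-1 2 17 11 20 21 6 9 4 24 5 12 11 10 16 4 18-4 18-10 21 4z"/>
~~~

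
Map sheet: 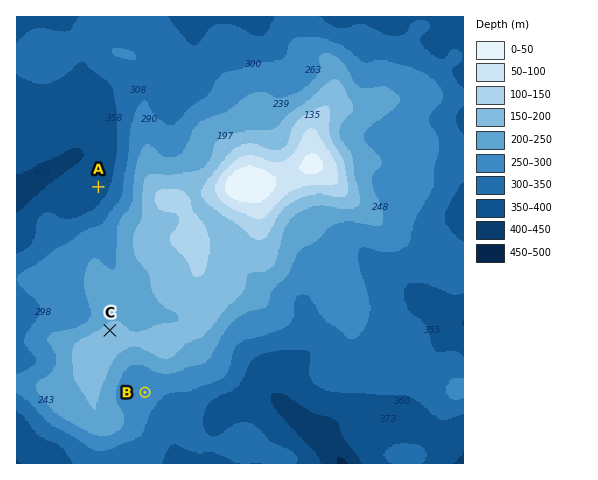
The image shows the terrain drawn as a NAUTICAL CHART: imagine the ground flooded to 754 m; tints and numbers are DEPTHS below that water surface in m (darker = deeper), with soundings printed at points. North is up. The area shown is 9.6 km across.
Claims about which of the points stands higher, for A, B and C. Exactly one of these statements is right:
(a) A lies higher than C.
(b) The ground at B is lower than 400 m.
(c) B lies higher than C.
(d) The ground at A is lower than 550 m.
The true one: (d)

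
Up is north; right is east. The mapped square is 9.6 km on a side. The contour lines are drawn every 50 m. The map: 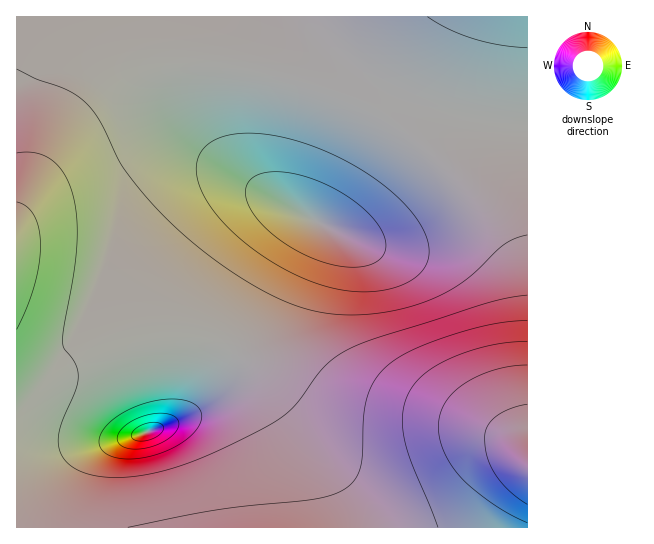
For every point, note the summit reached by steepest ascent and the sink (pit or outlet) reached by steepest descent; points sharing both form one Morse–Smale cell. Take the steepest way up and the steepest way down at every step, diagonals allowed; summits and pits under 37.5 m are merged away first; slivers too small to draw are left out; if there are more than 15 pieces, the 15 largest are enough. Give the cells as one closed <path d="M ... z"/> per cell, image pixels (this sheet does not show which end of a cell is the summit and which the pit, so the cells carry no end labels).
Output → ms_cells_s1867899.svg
<path d="M298 16l-282 1 0 354 2 2 15 7 12 0 24-12 32-12 49-11 45 0 24 6 12 5 5-1 17-41 24-45 24-39 11-11-17-10-10-15 0-25 3-15 25-89-1-23z"/><path d="M301 16l-2 2 13 24 1 23-25 89-3 15 0 25 10 15 17 10-11 11-24 39-24 45-18 43 27 15 44 37 24 14 25 5 96-3 26 4 22 7 28 27 1-341-65-9-30-8-39-14-27-15-18-13-16-14z"/><path d="M237 357l-17 29-22 23-27 15-36 12-21 0-15-8-22-19-19-8-17 0-24 7-1 119 512 0 0-64-29-27-22-7-26-4-96 3-21-4-28-15-44-37z"/><path d="M527 16l-226 1 32 32 16 14 18 13 27 15 39 14 30 8 30 6 34 2z"/><path d="M179 344l-29 1-40 8-41 15-24 12-12 0-16-8-1 35 5 1 20-7 22 2 14 6 26 22 16 6 16-1 36-12 27-15 18-18 19-32-1-3-24-8z"/>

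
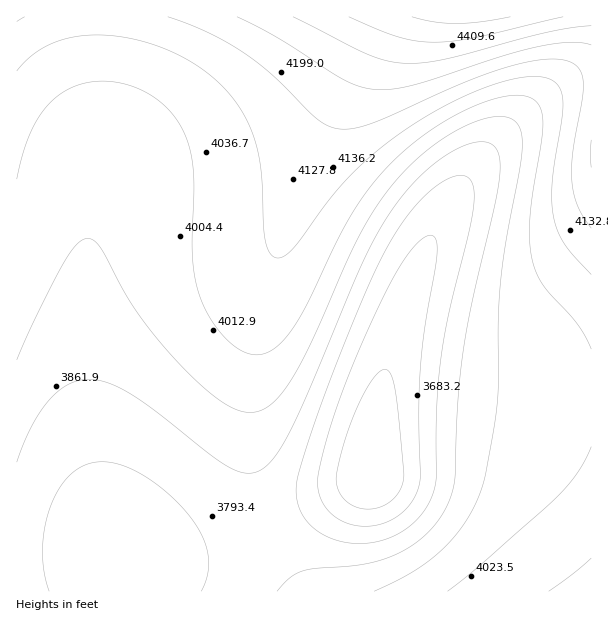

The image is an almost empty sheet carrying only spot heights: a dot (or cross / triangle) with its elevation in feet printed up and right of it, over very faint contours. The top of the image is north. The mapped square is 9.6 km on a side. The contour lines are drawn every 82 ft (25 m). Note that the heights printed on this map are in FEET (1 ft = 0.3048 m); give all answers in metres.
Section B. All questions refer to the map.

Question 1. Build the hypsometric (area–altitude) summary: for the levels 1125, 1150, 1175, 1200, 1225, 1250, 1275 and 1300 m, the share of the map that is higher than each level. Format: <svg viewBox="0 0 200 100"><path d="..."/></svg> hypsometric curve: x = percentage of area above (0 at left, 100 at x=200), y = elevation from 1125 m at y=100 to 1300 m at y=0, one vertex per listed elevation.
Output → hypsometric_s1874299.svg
<svg viewBox="0 0 200 100"><path d="M188 100l-20-14-28-15-28-14-46-14-31-14-17-15-8-14"/></svg>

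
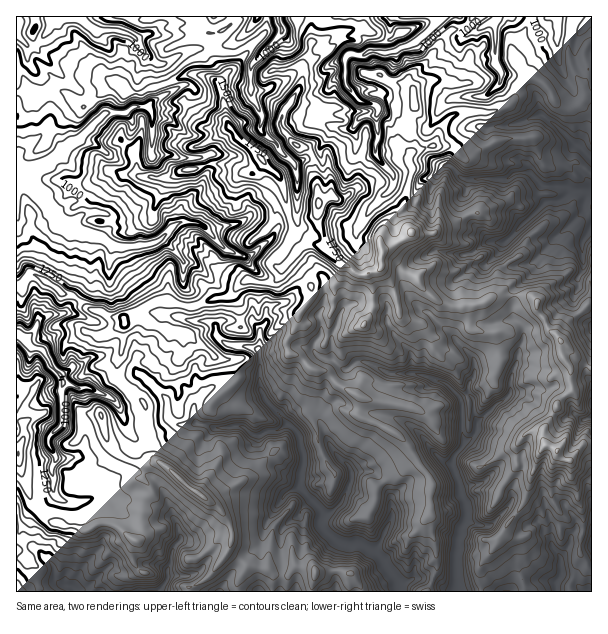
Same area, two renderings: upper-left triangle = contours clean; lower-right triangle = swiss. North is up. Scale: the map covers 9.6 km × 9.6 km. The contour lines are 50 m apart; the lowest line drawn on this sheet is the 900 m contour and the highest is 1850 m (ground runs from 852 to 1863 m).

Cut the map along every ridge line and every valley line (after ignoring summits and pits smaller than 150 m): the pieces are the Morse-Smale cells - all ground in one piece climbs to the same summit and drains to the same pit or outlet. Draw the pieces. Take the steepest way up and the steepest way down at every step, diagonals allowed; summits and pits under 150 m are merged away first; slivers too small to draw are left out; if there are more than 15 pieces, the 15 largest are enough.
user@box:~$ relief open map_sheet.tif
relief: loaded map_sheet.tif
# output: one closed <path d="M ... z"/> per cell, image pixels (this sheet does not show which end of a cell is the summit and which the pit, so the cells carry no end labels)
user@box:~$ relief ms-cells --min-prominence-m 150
<path d="M288 265l-6 5-6 10-7 3-23-3-15 15-7 3-9 0-23 9-22-6-14 0-30 17-2 2-2 10 0 18-6 17 0 12 16 17 12 8 4 29 5 11 21-6 6-3 5-7 6-2 12 0 12 4 22-2 22 11 1 10 21 23 7 5 13 2-1 9-12 6-16 20-7 13-5 20-20 18-19 29 205 0 10-20 0-26-9-24 0-4 3-3 2-33-14-18-10-20-10-10-26-13-10-3-4-4 3-12-2-6-21-11-11-13-16-4-11-12-12-5-2-9 12-19 2-11 12-18 0-7z"/><path d="M200 74l-12 0-20 10-22 6-3 2-17-1-4-6-6-3-30 24-5 0-13-12-11-4-15 6-10 0-3-4-13 1 1 193 4 0 4-7 5-5 3 0 21 12 8 8 15 4 13 12 11 2 10 6 14 1 31-18 14 0 22 6 23-9 13-2 18-16 23 3 9-5 4-8 19-22-9-15-10-53-27-28-19-15-10-17-2-16-6-20-5-5z"/><path d="M317 244l-9 0-6 3-14 16 24 24 0 7-12 18-2 11-12 19 2 9 12 5 11 12 16 4 11 13 21 11 2 6-3 12 4 4 10 3 26 13 10 10 10 20 10 12 4 6 0 7-2 26-3 3 0 4 9 24 0 26-9 19 53 1 0-25 36-52-10-6 6-9-2-11-16-11-6-1 0-6-12-22-8-9 7-6 3-12 20-19 6-3 7-10 0-13 6-14 1-12 6-16-1-8-9-7-2-5 2-19-16-1-25 11-24 0-14-6-13-12-8-12-9-4-9-8-13 0-3 5-3 2-9 3-11 0-9-8-9-2-15-16z"/><path d="M534 78l-7 0-9 8-1 9-5 7-9 7-11 3-30 0-9 3-11 11-10 20-18 5-5 7 3 15-3 6-5 25-16 18-8 14 2 27 14 1 9 8 9 4 8 12 18 14 21 5 19-3 18-9 15 0 3-7 22-22 3-11 12-16 10-7 20-20 1-4 8 8 0-117-8-1-6 8-15 2-10-9-3-9z"/><path d="M471 16l-106 0-3 12-18 3-23 11-7 0-4 5-3 12-6 7 3 9-4 14-10 13 1 2 15 10 11 0 15-6 27 4 7 13 0 16-6 20-4 27-15 11-11-3-9 4-3 9 0 13 4 11 2 15 15 16 9 2 9 8 11 0 12-5 0-33 8-14 16-18 5-25 3-6-3-15 5-11-4-33 5-12-6-24 19-18 14-21 10-9 15-5 3-4z"/><path d="M591 16l-118 0-6 9-15 5-10 9-14 21-19 18 6 24-5 12 4 24-2 14 20-6 6-8 1-7 14-16 9-3 30 0 17-6 8-11 1-9 9-8 7 0 6 2 10 10 3 9 7 7 18 0 6-8-1-15 5-8 0-4 4-2z"/><path d="M198 16l-42 0-4 3-3 0-2-3-130 0-1 76 26 4 15-6 11 4 13 12 5 0 30-24 15 10 12 0 3-2 22-6 20-10 19 2 11 8 6-10-10-15-2-24-8-6z"/><path d="M294 16l-60 0 0 5-7 7-15 7 2 24 10 15-6 12 11 40 7 11 44 40 12 48 0 8 8 13 17-2 6 4-1-15-4-11 1-25-1-15-4-5-1-21-7-8-10-3-16-20 4-15 16-21 4-14-3-9 6-7 5-14-2-16z"/><path d="M147 504l-5 0-2 32-3 5-20-15-7-3-11 0-15 7-9-4-21-3-13-9-9 8 2 26-5-1-13 4 0 40 172 1 0-4 6-3-6-9 10-4 7-9-14-19-11-4 1-4-5-14-14-12z"/><path d="M203 424l-18 2-5 7-27 9-1 13 34 31 30 19 13 17 3 18-4 12-16 21-18 14 6 5 19 0 21-29 20-18 8-26 15-22 5-5 12-6 1-9-8-1-12-6-21-23-1-10-7-3-9-7-7-1-21 2z"/><path d="M33 274l-3 0-9 12-5 1 0 108 2 1 4-6 0-9 8-19 1-14 10 1 9 16 11 10 4 9 12 4 13 0 23 10 7 9 8 25 7 7 15 5 2-3-4-10-4-29-12-8-16-17 0-12 6-17 2-28-2-2-11 0-10-6-14-4-10-10-15-4-8-8z"/><path d="M522 295l-8 1-2 19 2 5 9 7 1 8-6 16-1 12-6 14-1 18-32 27-3 12-7 6 8 9 12 22 0 6 6 1 16 11 2 11-6 9 9 5 3-2 8-14 12-43 8-9-4-9 2-9 12-18 3-9 13-11-2-10 1-11-7-10-4-9 2-8-15-15-3-9-8-9 0-9-5-4z"/><path d="M68 384l-5 0-2 5 0 36 24 13-1 9-8 9 13 14 11 9 4 9-2 6 5 0 7 5 27 3 10-13-9-10 3-11 12-7-5-6 0-12-14-3-10-8-8-25-7-9-23-10-13 0z"/><path d="M516 516l-10 9-12 23-14 19 1 24 110 1 1-58-16-4-5 7-1 9-10 10-8-10-2-7-11-16-12 1z"/><path d="M591 444l-9 1-12 15-9-2-7-10-8-3-8 10-12 43-10 17 11 9 12-1 11 16 2 7 8 10 10-10 1-9 5-7 16 3z"/>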